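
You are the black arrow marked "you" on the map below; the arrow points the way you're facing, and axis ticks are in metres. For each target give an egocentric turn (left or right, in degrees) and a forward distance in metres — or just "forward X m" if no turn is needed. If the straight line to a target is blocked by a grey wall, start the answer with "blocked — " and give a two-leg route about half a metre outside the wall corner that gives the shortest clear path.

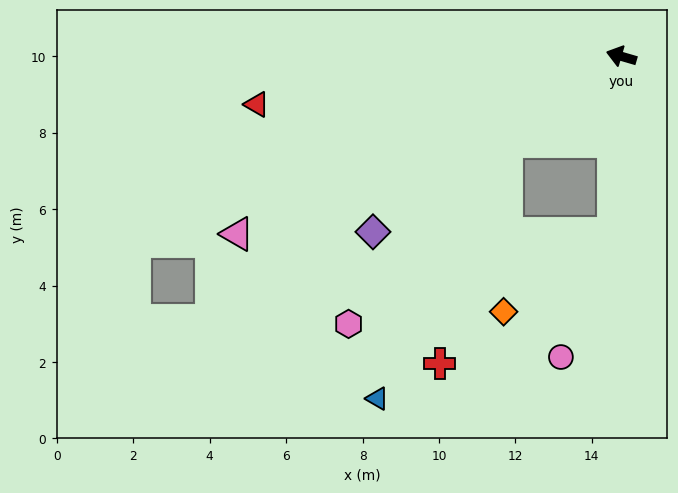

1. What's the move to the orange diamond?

blocked — turn left 104°, forward 4.6 m, then turn right 52°, forward 3.5 m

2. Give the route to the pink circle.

blocked — turn left 104°, forward 4.6 m, then turn right 21°, forward 3.5 m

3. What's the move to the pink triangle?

turn left 41°, forward 11.1 m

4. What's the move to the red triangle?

turn left 24°, forward 9.6 m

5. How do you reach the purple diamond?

turn left 51°, forward 8.0 m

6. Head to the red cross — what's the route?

blocked — turn left 53°, forward 3.7 m, then turn left 36°, forward 6.1 m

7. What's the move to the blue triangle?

blocked — turn left 53°, forward 3.7 m, then turn left 26°, forward 7.5 m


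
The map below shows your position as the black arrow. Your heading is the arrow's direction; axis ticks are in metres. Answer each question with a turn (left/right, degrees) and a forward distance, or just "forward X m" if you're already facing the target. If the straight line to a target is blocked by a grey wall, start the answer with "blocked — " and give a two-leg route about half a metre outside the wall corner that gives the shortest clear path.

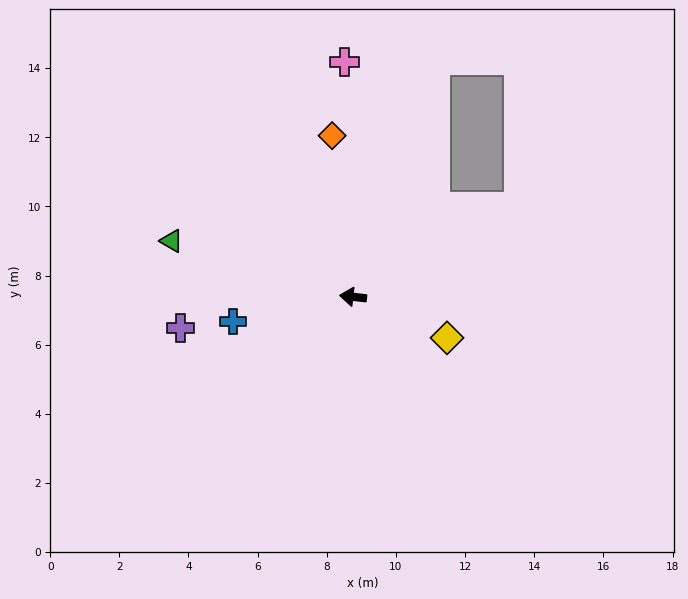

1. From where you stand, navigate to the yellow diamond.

turn left 163°, forward 3.0 m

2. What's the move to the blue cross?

turn left 18°, forward 3.5 m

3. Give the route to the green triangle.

turn right 11°, forward 5.5 m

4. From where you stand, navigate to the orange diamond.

turn right 76°, forward 4.7 m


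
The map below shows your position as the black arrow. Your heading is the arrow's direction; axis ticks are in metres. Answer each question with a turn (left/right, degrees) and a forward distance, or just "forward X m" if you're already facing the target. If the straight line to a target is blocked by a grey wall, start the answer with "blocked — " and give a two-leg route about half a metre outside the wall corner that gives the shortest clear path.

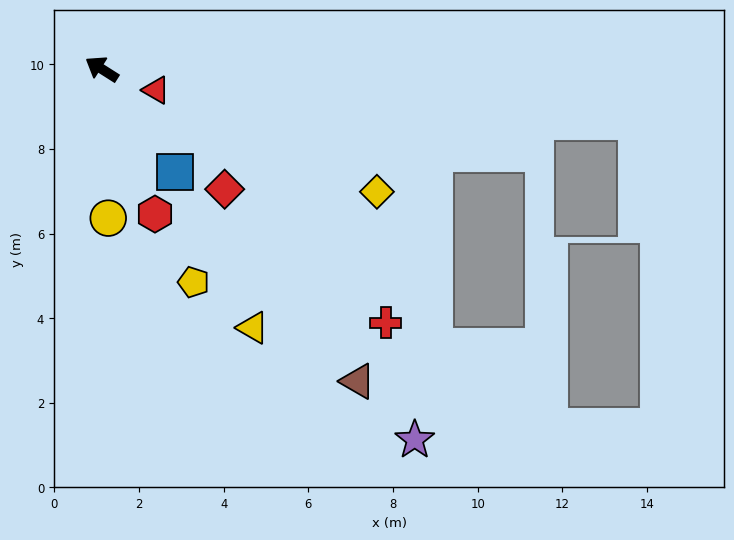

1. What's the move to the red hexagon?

turn left 143°, forward 3.6 m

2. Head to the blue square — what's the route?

turn left 158°, forward 3.0 m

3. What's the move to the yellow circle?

turn left 125°, forward 3.5 m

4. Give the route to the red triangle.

turn right 169°, forward 1.4 m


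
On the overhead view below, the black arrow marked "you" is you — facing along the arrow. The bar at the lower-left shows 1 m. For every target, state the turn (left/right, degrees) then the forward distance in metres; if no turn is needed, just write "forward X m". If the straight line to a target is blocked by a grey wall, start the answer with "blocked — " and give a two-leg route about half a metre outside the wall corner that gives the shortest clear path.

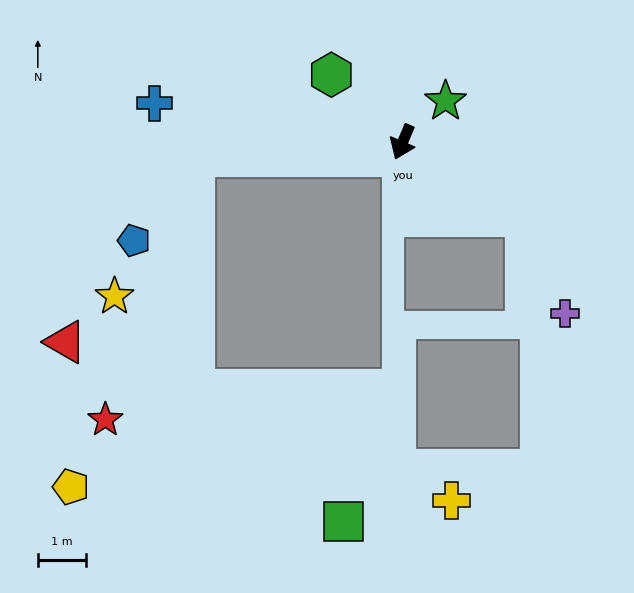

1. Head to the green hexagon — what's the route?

turn right 110°, forward 2.0 m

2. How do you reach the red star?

blocked — turn right 63°, forward 4.4 m, then turn left 67°, forward 5.8 m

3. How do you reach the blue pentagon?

blocked — turn right 63°, forward 4.4 m, then turn left 51°, forward 2.2 m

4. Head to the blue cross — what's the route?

turn right 76°, forward 5.2 m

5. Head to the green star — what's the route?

turn left 157°, forward 1.2 m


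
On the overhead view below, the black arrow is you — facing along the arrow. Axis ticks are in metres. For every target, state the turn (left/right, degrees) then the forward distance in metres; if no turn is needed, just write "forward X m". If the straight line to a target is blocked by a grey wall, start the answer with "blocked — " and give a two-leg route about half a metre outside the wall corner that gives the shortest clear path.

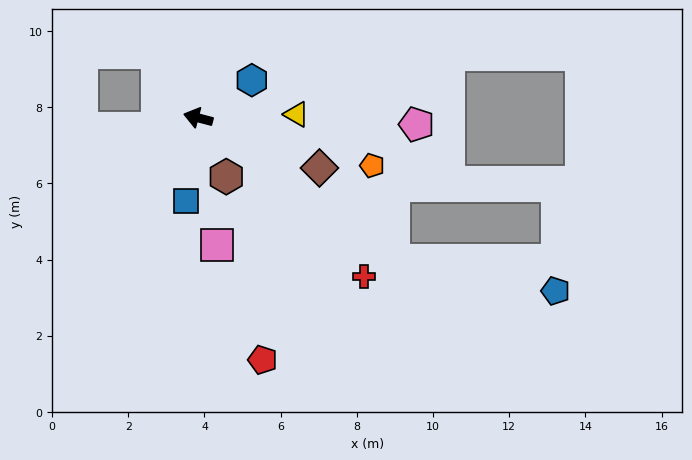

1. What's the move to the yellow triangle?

turn right 163°, forward 2.6 m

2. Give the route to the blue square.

turn left 96°, forward 2.2 m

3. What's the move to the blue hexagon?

turn right 130°, forward 1.7 m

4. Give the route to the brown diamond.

turn left 172°, forward 3.4 m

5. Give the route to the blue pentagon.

blocked — turn left 159°, forward 6.4 m, then turn left 25°, forward 4.3 m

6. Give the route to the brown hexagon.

turn left 130°, forward 1.7 m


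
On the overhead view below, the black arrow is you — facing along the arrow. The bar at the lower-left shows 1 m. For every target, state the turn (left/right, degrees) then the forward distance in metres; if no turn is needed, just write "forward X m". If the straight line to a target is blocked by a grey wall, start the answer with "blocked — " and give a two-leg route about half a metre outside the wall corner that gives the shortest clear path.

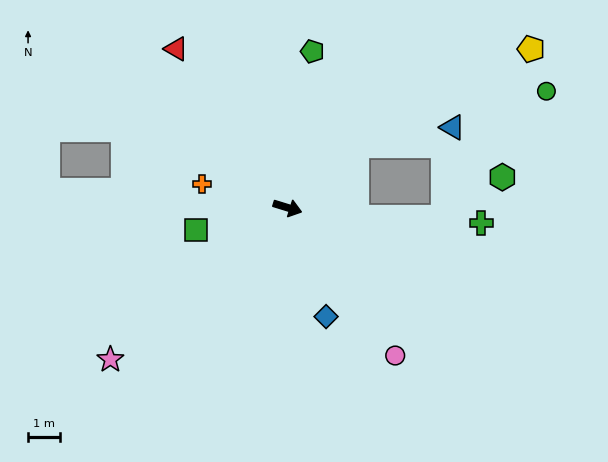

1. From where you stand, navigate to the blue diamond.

turn right 53°, forward 3.7 m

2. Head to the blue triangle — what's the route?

blocked — turn left 60°, forward 3.0 m, then turn right 32°, forward 3.1 m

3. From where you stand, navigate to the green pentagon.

turn left 98°, forward 5.0 m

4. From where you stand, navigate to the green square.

turn right 149°, forward 3.0 m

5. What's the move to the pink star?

turn right 122°, forward 7.4 m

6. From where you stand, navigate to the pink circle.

turn right 37°, forward 5.8 m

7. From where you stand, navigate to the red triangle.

turn left 142°, forward 6.2 m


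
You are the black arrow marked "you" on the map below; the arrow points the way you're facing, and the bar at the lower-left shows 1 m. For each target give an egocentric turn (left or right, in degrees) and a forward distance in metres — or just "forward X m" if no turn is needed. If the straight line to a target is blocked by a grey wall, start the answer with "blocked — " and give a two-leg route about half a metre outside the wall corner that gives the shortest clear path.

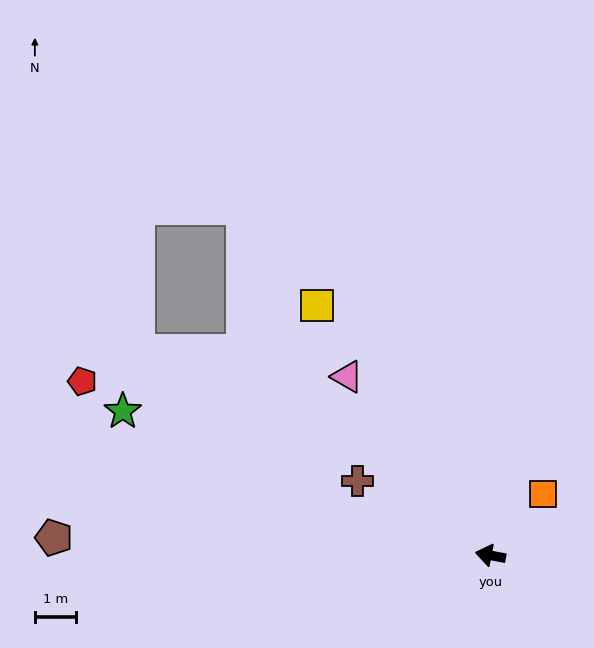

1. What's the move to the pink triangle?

turn right 41°, forward 5.6 m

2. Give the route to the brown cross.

turn right 18°, forward 3.7 m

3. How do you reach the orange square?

turn right 120°, forward 2.0 m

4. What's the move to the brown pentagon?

turn left 8°, forward 10.7 m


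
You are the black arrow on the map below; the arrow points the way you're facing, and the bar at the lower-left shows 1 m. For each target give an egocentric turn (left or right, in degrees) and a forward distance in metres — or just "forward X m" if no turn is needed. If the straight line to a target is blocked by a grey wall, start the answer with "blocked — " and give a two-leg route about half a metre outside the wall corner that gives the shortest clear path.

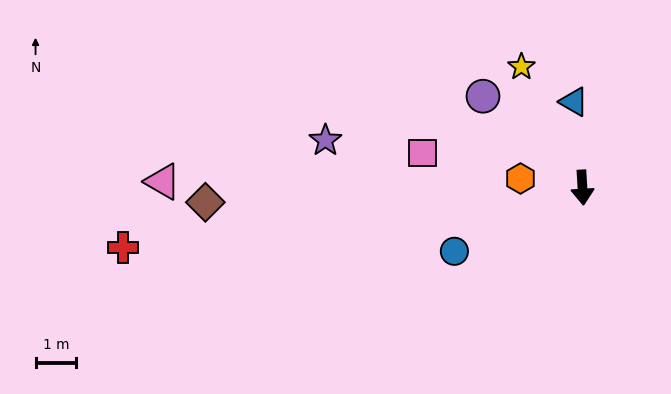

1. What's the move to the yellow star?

turn right 157°, forward 3.3 m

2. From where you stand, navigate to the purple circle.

turn right 136°, forward 3.3 m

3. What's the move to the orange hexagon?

turn right 102°, forward 1.5 m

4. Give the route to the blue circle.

turn right 67°, forward 3.5 m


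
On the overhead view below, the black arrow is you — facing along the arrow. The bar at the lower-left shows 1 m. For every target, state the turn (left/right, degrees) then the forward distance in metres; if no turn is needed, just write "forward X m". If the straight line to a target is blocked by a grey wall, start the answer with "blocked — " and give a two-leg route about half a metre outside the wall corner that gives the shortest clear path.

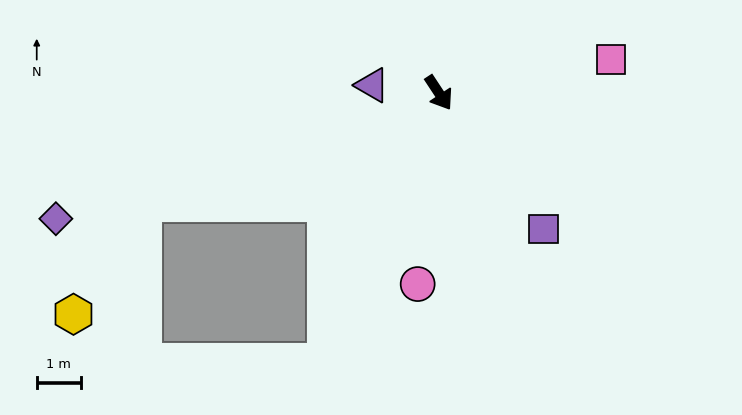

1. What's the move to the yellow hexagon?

blocked — turn right 103°, forward 7.2 m, then turn left 37°, forward 3.0 m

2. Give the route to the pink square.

turn left 68°, forward 4.0 m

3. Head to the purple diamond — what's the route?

turn right 105°, forward 9.2 m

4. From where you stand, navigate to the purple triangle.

turn right 130°, forward 1.5 m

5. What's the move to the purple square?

turn left 4°, forward 3.9 m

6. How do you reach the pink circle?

turn right 40°, forward 4.4 m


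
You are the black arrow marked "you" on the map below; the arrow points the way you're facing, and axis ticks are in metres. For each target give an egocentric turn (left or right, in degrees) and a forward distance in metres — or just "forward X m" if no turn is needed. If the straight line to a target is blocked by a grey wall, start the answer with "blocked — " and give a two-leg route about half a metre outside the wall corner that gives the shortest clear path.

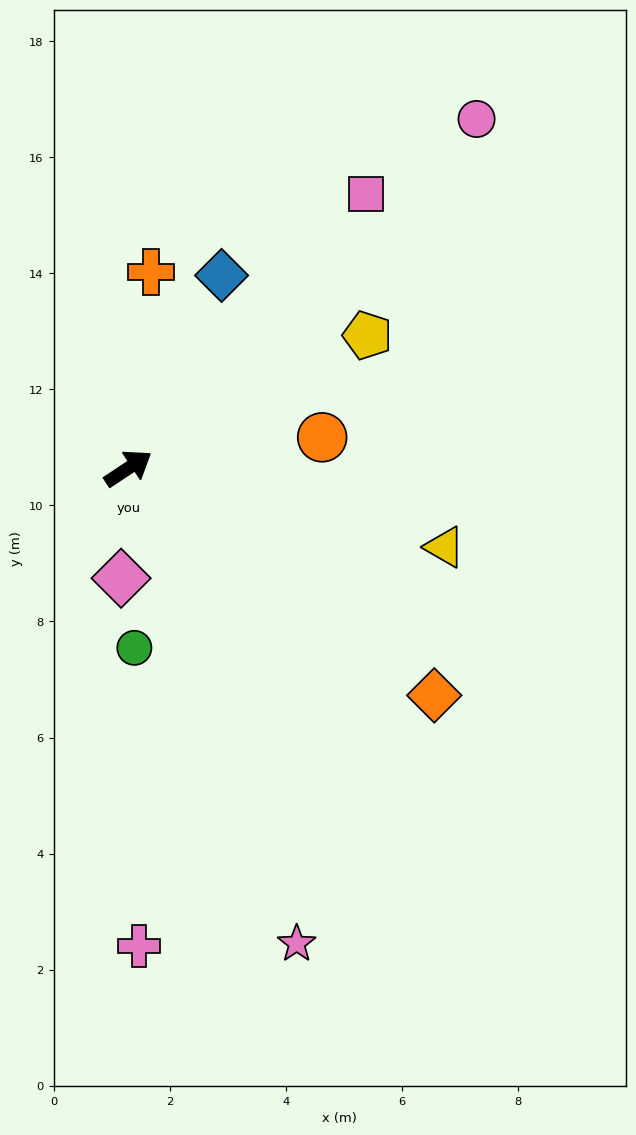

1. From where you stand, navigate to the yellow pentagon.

turn right 4°, forward 4.7 m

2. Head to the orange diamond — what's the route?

turn right 70°, forward 6.6 m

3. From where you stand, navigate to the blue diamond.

turn left 31°, forward 3.7 m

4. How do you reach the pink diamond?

turn right 127°, forward 1.9 m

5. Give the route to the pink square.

turn left 16°, forward 6.2 m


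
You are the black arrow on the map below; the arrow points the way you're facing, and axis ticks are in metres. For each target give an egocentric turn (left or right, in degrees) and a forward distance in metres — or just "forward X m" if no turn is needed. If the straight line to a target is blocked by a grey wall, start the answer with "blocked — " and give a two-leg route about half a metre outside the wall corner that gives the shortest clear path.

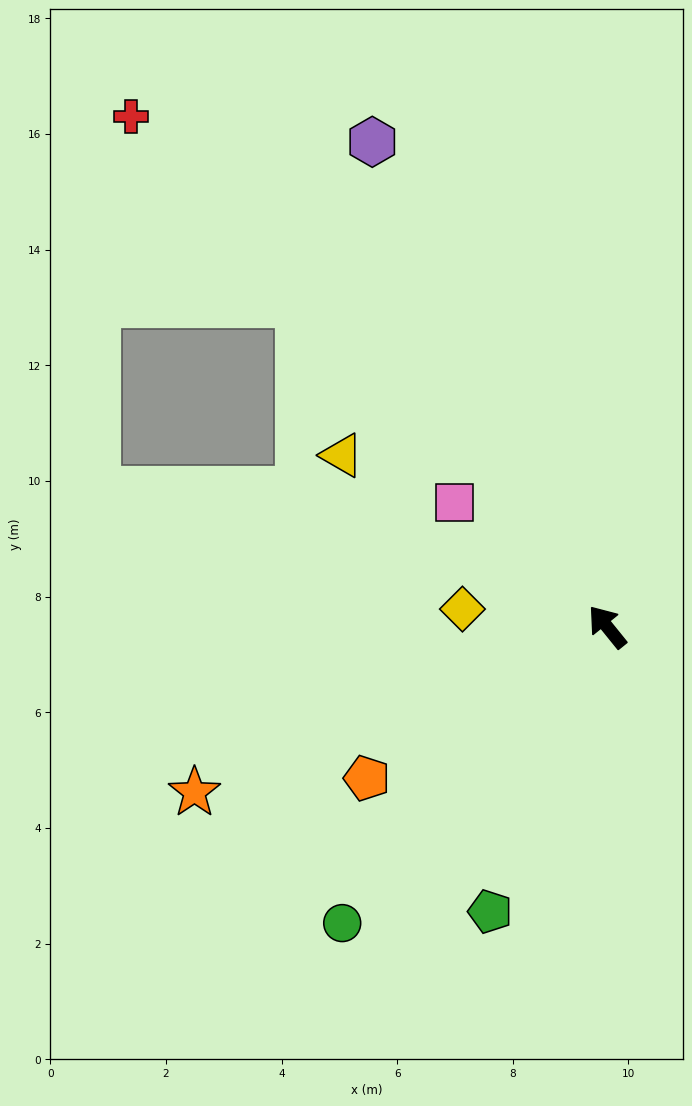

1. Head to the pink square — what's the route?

turn left 12°, forward 3.4 m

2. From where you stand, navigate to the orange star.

turn left 73°, forward 7.7 m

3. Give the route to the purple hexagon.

turn right 13°, forward 9.3 m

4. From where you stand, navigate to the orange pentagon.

turn left 83°, forward 4.9 m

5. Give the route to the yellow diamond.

turn left 44°, forward 2.5 m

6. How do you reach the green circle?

turn left 99°, forward 6.9 m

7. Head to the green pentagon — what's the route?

turn left 119°, forward 5.3 m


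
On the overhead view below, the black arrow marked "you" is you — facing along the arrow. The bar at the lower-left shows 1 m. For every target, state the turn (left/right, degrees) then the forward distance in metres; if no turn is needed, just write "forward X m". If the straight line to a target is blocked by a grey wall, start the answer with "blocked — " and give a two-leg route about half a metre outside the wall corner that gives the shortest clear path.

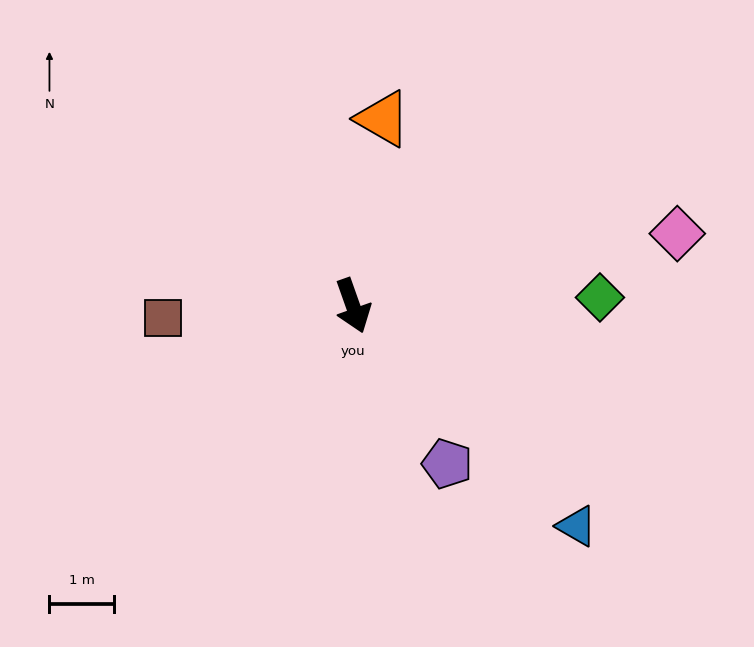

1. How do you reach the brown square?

turn right 106°, forward 2.9 m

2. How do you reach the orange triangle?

turn left 151°, forward 2.9 m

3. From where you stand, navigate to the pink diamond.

turn left 83°, forward 5.1 m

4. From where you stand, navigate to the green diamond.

turn left 72°, forward 3.8 m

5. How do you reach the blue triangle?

turn left 26°, forward 4.9 m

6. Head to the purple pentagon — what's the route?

turn left 11°, forward 2.8 m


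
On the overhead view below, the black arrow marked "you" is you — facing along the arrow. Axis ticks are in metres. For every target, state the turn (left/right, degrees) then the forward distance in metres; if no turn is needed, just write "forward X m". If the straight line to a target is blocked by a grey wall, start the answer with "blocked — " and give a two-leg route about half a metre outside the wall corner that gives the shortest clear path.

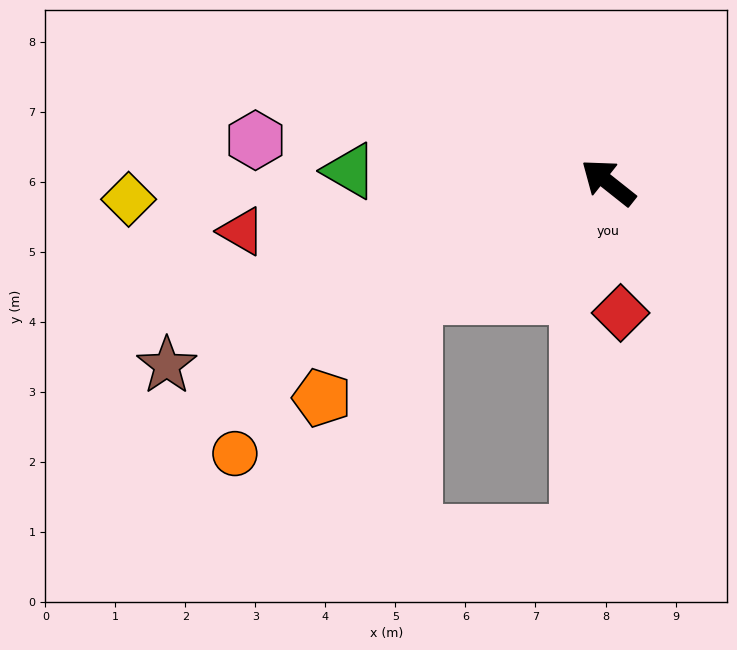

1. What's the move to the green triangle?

turn left 36°, forward 3.7 m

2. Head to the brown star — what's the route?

turn left 61°, forward 6.8 m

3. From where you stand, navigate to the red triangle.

turn left 46°, forward 5.3 m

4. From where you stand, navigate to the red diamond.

turn left 134°, forward 1.9 m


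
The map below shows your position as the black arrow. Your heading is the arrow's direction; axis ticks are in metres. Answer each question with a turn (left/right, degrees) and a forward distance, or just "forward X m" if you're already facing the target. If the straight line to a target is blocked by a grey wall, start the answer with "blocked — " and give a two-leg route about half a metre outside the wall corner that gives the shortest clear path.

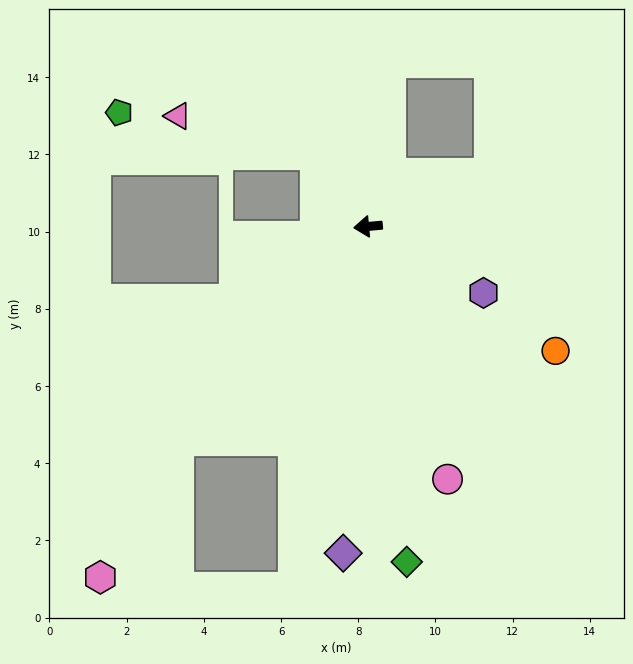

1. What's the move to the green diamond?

turn left 91°, forward 8.7 m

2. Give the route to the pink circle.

turn left 102°, forward 6.9 m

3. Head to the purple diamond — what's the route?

turn left 80°, forward 8.5 m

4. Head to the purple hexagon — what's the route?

turn left 145°, forward 3.5 m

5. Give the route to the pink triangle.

blocked — turn right 60°, forward 2.3 m, then turn left 40°, forward 3.7 m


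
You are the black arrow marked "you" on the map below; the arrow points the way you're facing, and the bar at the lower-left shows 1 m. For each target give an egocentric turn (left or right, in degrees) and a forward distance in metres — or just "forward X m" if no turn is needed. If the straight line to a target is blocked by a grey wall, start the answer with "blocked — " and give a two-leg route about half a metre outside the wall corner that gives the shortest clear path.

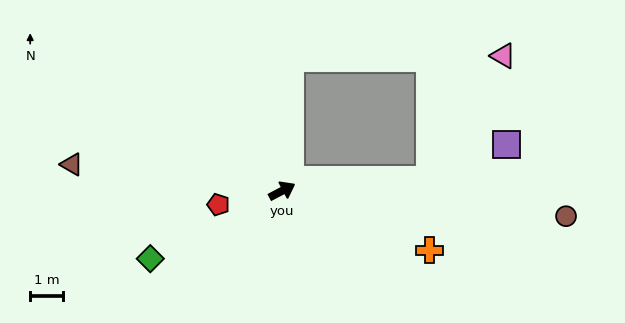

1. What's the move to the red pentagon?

turn left 164°, forward 2.0 m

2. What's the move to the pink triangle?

blocked — turn right 24°, forward 4.5 m, then turn left 56°, forward 4.4 m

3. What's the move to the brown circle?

turn right 33°, forward 8.7 m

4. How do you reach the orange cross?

turn right 50°, forward 4.9 m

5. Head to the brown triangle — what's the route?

turn left 145°, forward 6.5 m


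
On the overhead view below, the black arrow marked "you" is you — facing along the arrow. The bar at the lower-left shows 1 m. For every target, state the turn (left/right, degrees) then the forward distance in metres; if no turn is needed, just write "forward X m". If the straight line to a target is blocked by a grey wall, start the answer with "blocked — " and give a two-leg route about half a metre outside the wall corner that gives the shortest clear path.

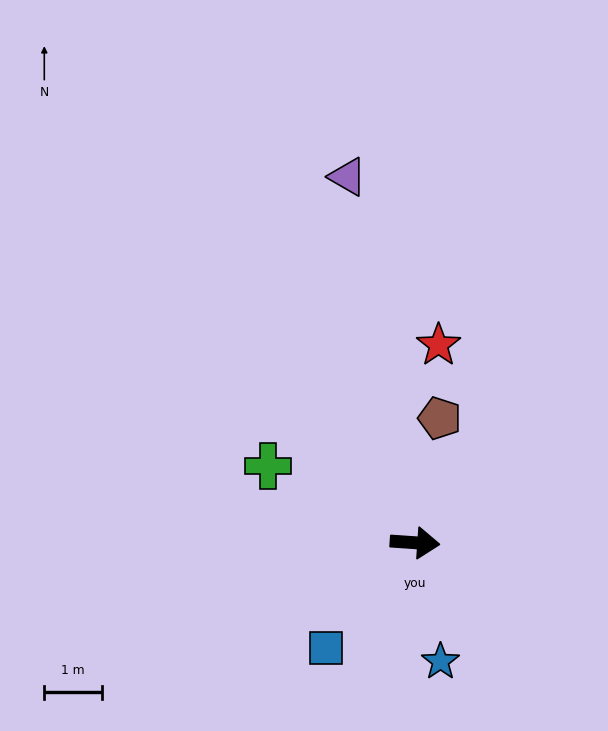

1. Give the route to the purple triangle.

turn left 104°, forward 6.5 m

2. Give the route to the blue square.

turn right 126°, forward 2.4 m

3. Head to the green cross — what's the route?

turn left 156°, forward 2.9 m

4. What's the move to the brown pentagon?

turn left 83°, forward 2.2 m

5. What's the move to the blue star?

turn right 74°, forward 2.1 m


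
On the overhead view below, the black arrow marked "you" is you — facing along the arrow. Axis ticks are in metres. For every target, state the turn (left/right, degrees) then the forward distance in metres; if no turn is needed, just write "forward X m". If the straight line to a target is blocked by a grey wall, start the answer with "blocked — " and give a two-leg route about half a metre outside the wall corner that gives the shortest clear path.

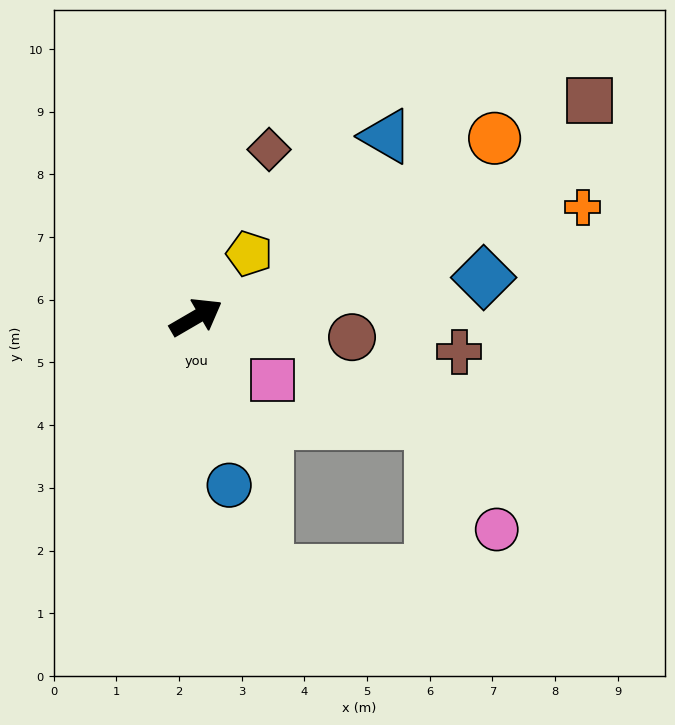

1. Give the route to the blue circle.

turn right 109°, forward 2.7 m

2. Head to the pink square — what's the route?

turn right 70°, forward 1.6 m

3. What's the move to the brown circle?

turn right 38°, forward 2.5 m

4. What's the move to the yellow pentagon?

turn left 20°, forward 1.3 m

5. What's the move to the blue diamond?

turn right 22°, forward 4.6 m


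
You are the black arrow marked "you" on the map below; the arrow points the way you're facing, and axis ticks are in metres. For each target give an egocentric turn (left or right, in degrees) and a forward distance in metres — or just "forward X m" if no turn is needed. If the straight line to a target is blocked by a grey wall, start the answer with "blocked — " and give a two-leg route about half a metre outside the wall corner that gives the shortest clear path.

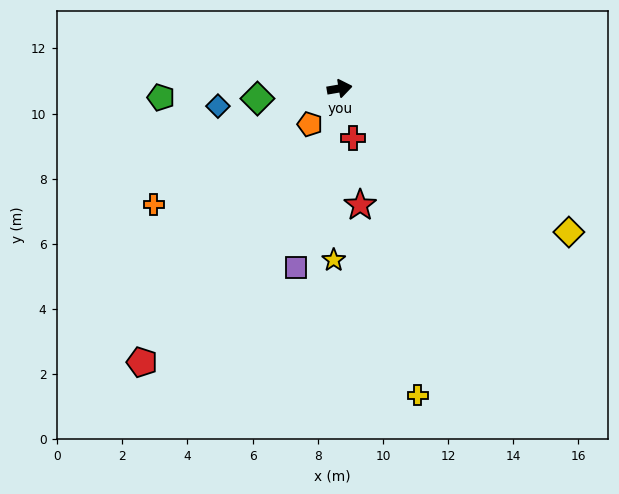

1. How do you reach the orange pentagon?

turn right 139°, forward 1.4 m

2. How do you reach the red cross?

turn right 84°, forward 1.6 m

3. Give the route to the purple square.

turn right 113°, forward 5.6 m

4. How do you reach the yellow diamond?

turn right 42°, forward 8.3 m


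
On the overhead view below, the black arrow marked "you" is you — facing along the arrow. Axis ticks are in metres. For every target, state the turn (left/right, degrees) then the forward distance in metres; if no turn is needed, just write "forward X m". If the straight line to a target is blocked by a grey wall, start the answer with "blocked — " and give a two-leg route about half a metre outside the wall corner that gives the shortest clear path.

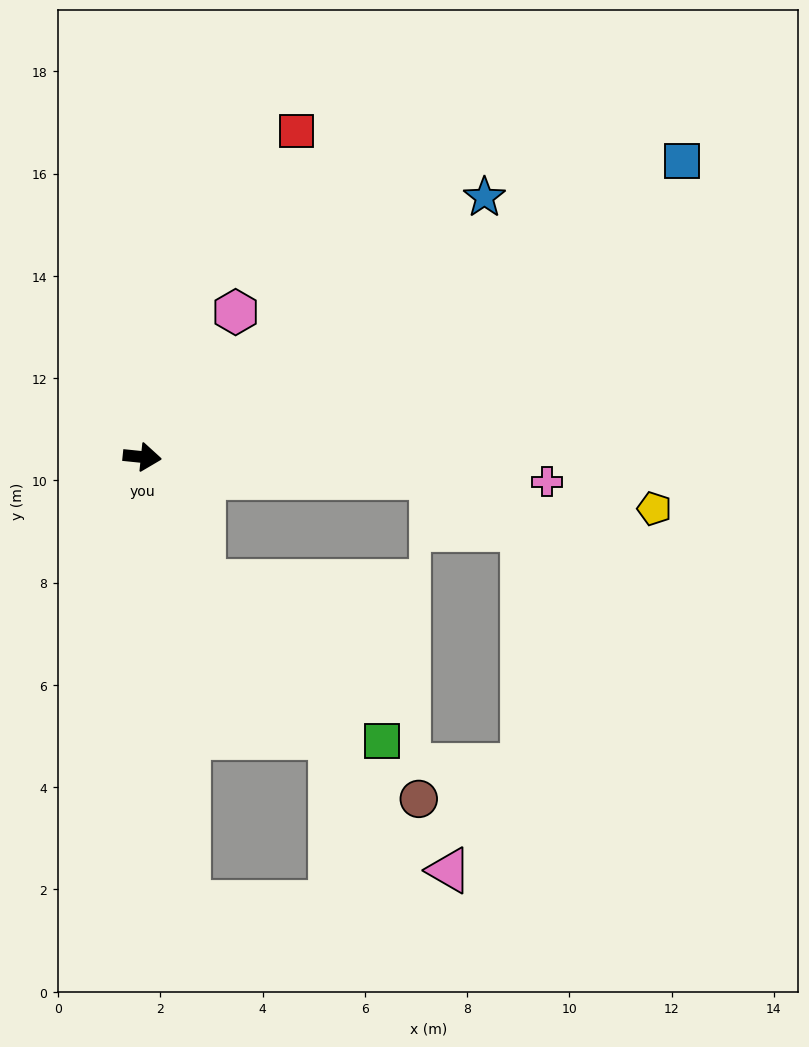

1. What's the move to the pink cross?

turn left 2°, forward 7.9 m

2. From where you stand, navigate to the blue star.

turn left 43°, forward 8.4 m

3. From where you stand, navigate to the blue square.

turn left 35°, forward 12.0 m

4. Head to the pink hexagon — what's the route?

turn left 63°, forward 3.4 m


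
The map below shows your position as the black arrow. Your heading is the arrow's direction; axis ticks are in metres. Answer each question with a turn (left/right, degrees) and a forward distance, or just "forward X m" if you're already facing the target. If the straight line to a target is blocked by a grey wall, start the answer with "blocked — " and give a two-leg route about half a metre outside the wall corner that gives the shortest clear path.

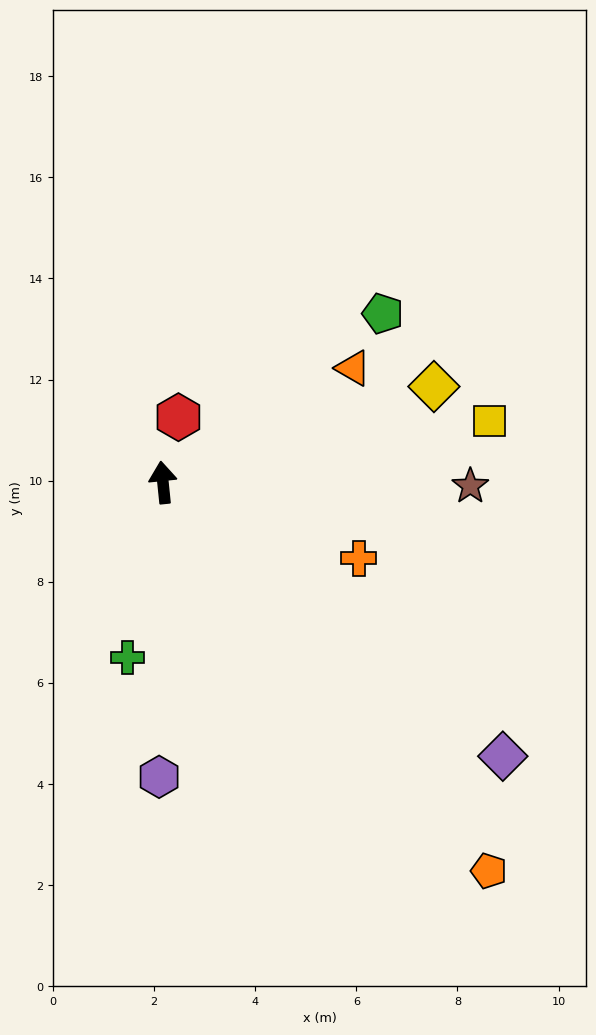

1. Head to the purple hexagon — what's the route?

turn left 173°, forward 5.8 m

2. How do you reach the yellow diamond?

turn right 76°, forward 5.7 m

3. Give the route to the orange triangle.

turn right 65°, forward 4.4 m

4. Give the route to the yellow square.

turn right 85°, forward 6.6 m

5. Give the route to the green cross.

turn left 163°, forward 3.5 m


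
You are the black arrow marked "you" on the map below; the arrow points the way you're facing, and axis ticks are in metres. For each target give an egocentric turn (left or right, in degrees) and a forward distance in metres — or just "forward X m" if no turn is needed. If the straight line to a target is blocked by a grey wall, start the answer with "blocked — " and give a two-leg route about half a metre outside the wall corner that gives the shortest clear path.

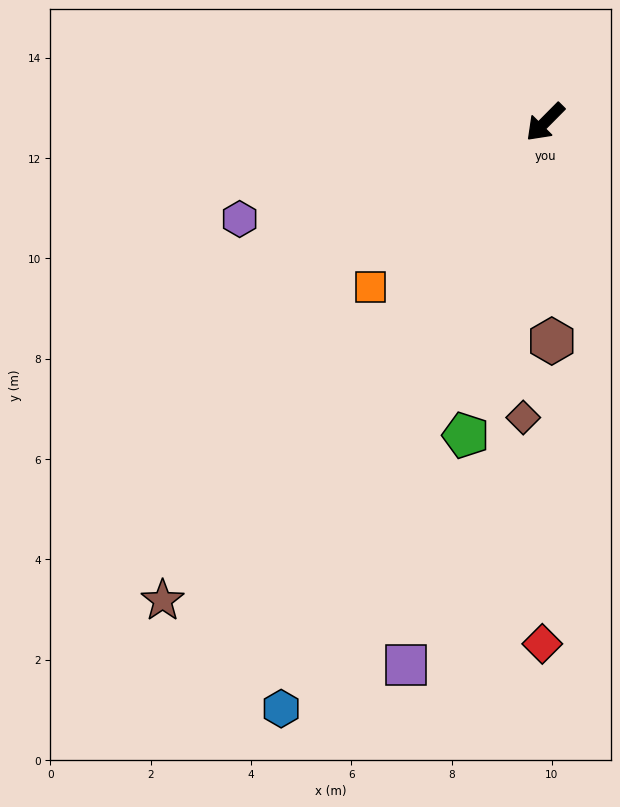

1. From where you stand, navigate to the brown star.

turn left 6°, forward 12.2 m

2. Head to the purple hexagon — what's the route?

turn right 28°, forward 6.4 m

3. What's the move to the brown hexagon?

turn left 46°, forward 4.4 m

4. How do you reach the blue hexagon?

turn left 21°, forward 12.8 m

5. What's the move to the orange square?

forward 4.8 m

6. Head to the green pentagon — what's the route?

turn left 31°, forward 6.4 m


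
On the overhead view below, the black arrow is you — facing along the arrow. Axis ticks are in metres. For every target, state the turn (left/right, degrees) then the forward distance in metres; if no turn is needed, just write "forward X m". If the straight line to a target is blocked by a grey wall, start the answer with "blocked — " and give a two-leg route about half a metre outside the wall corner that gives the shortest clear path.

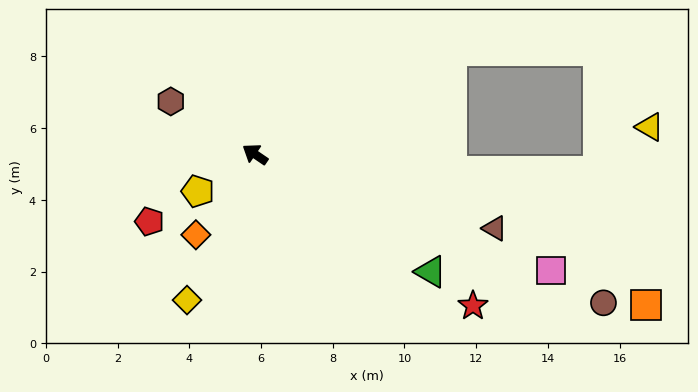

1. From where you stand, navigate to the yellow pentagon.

turn left 67°, forward 1.9 m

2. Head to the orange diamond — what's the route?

turn left 88°, forward 2.8 m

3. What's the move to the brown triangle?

turn right 163°, forward 7.0 m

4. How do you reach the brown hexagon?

turn left 2°, forward 2.8 m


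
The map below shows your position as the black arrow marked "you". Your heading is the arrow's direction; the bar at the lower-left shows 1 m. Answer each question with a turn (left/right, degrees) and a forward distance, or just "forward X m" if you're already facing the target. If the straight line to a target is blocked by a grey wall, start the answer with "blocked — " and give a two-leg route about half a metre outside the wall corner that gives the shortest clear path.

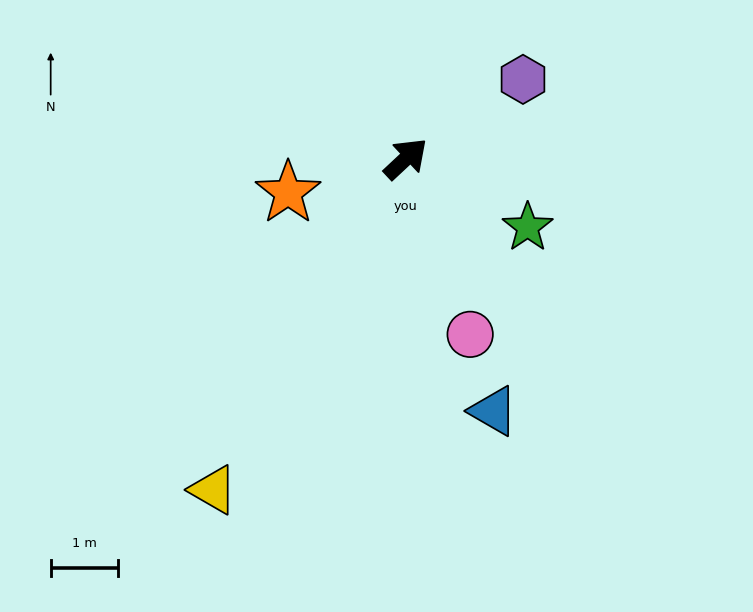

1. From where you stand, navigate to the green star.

turn right 72°, forward 2.1 m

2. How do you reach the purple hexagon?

turn right 9°, forward 2.1 m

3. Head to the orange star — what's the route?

turn left 153°, forward 1.8 m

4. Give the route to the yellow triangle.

turn right 163°, forward 5.7 m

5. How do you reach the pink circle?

turn right 113°, forward 2.8 m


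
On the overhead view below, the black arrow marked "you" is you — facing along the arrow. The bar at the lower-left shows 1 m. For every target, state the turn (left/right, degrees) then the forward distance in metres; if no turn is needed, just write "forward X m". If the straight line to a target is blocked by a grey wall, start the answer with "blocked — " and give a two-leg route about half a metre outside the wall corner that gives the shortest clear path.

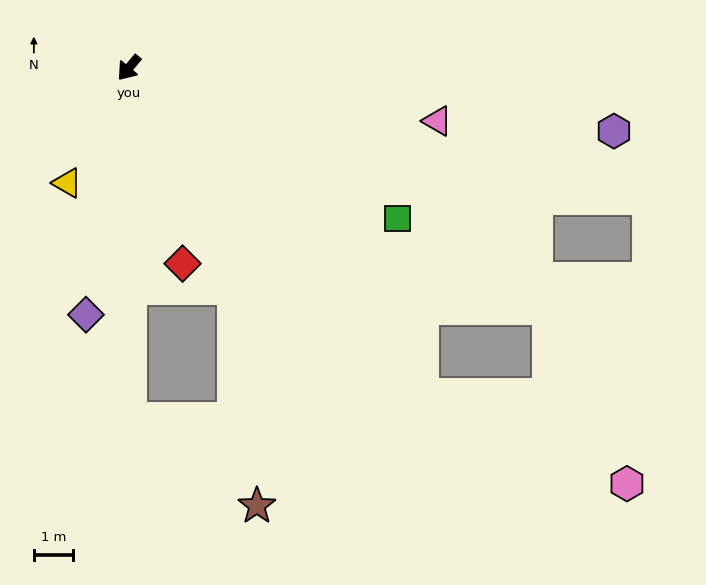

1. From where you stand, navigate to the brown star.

blocked — turn left 65°, forward 6.3 m, then turn right 19°, forward 5.6 m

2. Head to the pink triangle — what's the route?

turn left 120°, forward 8.0 m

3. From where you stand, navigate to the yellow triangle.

turn left 12°, forward 3.4 m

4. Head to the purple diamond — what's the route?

turn left 30°, forward 6.4 m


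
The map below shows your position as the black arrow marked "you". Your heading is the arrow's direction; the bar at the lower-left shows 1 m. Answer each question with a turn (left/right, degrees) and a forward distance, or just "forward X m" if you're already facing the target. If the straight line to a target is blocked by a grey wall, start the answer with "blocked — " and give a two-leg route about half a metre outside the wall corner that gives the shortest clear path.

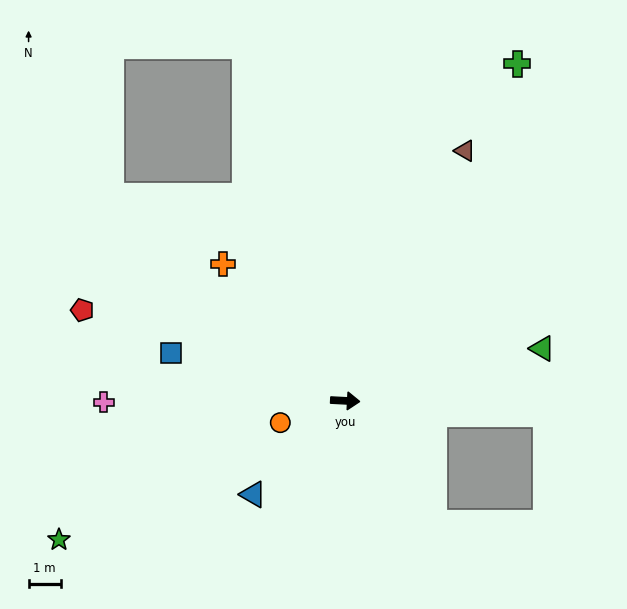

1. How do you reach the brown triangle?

turn left 67°, forward 8.6 m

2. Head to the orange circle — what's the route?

turn right 158°, forward 2.1 m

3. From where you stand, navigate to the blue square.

turn left 167°, forward 5.6 m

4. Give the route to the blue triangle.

turn right 132°, forward 4.1 m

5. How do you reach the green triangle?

turn left 18°, forward 6.4 m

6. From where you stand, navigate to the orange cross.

turn left 135°, forward 5.7 m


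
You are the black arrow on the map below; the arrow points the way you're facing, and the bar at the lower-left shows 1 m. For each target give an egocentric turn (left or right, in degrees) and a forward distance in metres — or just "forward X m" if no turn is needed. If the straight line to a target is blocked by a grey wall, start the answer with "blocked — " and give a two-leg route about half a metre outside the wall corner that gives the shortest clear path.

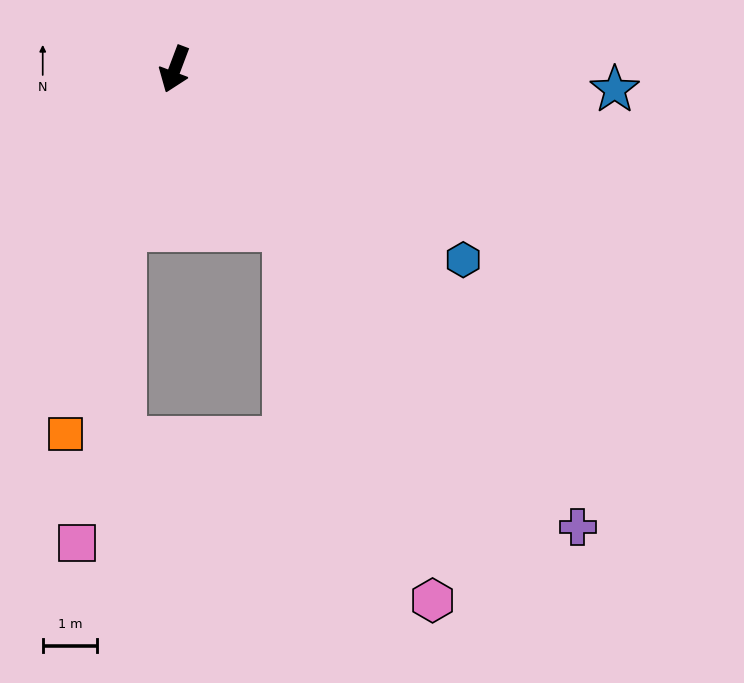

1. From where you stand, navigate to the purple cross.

turn left 62°, forward 11.3 m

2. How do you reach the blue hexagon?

turn left 77°, forward 6.4 m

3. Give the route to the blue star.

turn left 108°, forward 8.1 m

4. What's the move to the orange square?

turn left 4°, forward 7.0 m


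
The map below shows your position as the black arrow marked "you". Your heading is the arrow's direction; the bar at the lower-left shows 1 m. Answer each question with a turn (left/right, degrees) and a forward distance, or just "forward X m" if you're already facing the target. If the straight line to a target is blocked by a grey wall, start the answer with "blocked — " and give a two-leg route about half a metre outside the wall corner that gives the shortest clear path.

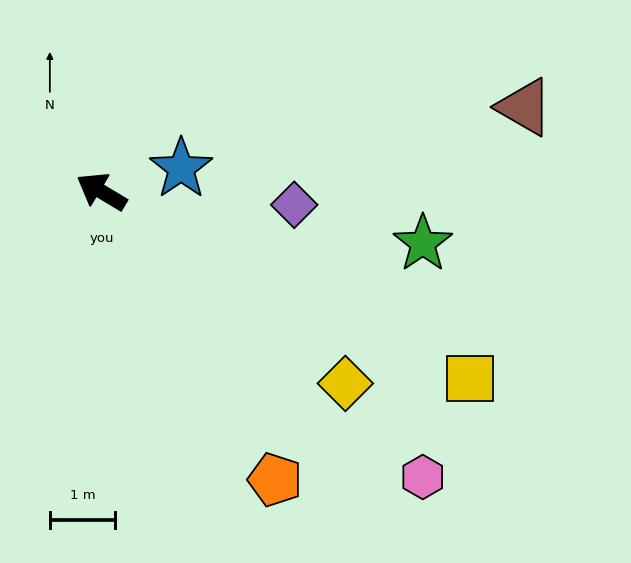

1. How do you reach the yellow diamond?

turn left 173°, forward 4.7 m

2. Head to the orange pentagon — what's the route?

turn left 152°, forward 5.1 m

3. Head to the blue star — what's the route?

turn right 133°, forward 1.3 m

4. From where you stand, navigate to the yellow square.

turn right 176°, forward 6.3 m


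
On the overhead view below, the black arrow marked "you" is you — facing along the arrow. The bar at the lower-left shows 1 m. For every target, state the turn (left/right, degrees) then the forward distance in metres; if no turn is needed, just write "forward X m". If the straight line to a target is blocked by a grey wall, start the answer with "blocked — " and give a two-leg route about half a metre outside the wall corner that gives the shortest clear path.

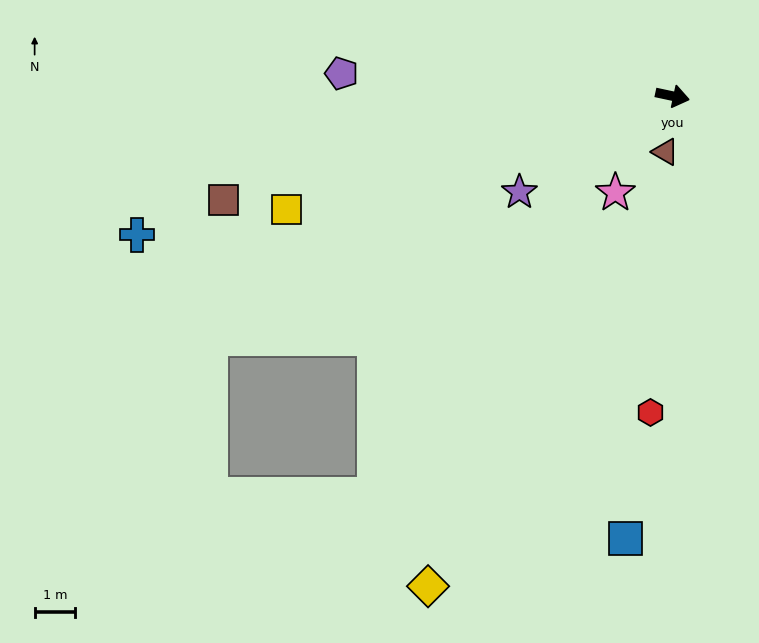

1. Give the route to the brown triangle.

turn right 85°, forward 1.4 m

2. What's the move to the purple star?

turn right 136°, forward 4.4 m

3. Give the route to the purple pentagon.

turn right 172°, forward 8.2 m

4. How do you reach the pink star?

turn right 109°, forward 2.8 m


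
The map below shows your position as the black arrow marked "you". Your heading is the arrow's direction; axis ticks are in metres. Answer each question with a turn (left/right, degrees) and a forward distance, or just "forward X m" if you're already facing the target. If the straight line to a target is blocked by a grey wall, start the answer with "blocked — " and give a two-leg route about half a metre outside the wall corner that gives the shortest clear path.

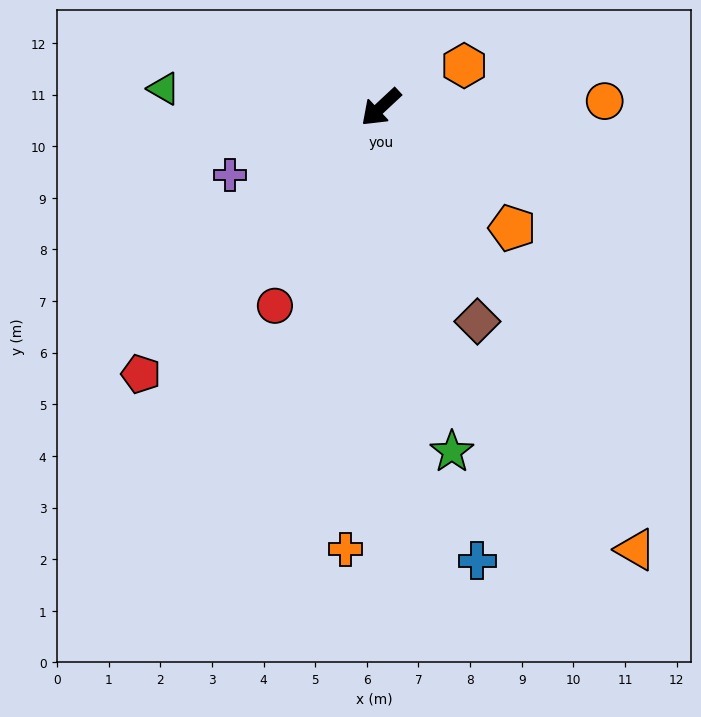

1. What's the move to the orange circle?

turn left 139°, forward 4.3 m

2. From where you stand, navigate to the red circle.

turn left 19°, forward 4.4 m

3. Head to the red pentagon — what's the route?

turn left 5°, forward 7.0 m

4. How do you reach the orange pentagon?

turn left 94°, forward 3.5 m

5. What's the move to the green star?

turn left 59°, forward 6.8 m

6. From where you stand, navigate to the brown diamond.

turn left 71°, forward 4.6 m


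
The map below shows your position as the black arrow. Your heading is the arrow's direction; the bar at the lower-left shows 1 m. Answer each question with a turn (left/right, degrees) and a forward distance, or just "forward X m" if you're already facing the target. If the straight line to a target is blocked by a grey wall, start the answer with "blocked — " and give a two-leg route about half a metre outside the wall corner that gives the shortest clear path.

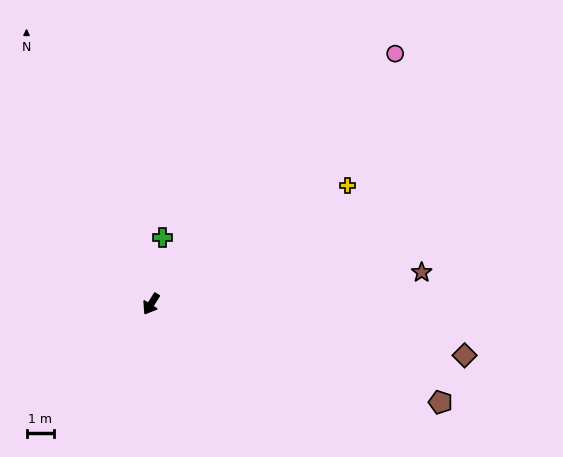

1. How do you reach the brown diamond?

turn left 113°, forward 11.5 m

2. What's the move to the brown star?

turn left 129°, forward 9.9 m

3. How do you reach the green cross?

turn right 158°, forward 2.4 m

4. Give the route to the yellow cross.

turn left 153°, forward 8.3 m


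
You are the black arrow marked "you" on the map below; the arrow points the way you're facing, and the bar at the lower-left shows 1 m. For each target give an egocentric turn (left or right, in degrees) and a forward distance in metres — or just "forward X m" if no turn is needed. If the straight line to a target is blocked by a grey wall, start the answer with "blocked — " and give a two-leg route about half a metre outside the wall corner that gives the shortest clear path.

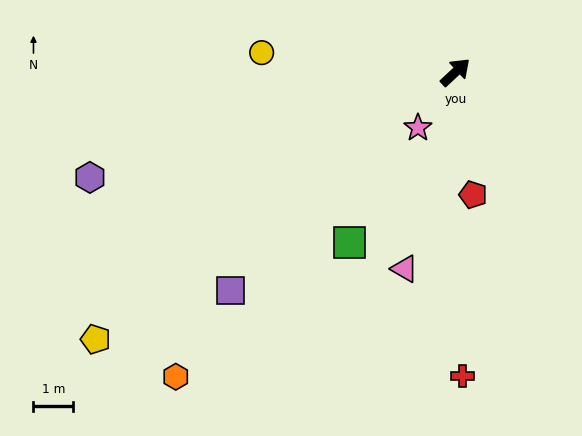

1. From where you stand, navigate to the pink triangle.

turn right 147°, forward 5.1 m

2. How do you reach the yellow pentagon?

turn left 174°, forward 11.3 m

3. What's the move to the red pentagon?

turn right 125°, forward 3.1 m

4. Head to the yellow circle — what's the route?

turn left 131°, forward 4.9 m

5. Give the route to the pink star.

turn right 167°, forward 1.7 m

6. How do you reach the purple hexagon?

turn left 153°, forward 9.6 m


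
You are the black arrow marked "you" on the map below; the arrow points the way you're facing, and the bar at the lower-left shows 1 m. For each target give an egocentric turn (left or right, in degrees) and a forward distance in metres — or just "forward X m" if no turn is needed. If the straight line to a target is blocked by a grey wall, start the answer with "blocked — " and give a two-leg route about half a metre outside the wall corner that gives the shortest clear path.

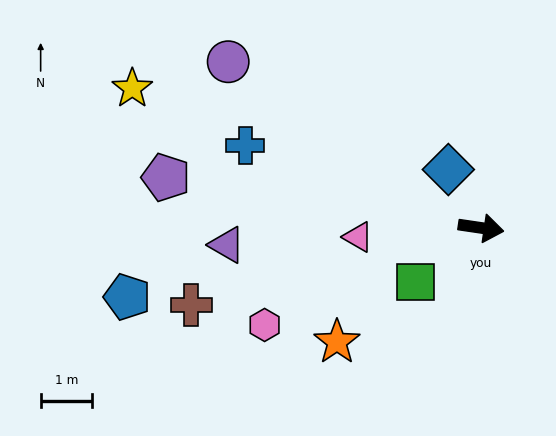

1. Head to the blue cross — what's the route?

turn left 169°, forward 4.8 m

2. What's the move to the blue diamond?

turn left 128°, forward 1.3 m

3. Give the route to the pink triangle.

turn right 167°, forward 2.4 m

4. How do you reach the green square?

turn right 132°, forward 1.6 m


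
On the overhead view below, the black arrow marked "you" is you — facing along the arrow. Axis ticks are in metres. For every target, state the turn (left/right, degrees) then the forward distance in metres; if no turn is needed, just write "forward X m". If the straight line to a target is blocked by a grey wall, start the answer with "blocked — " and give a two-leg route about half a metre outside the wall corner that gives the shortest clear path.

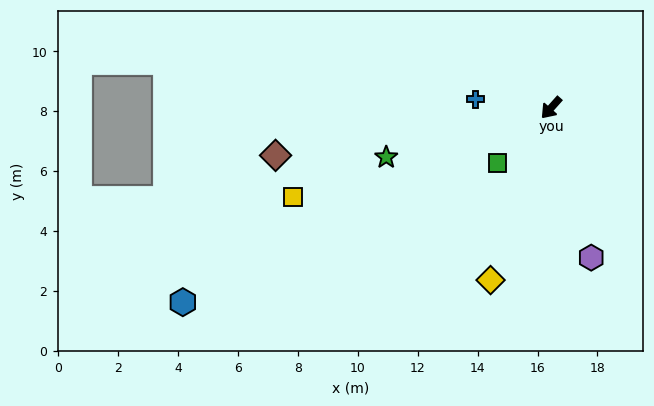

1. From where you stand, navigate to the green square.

turn right 2°, forward 2.6 m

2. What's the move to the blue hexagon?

turn right 20°, forward 13.9 m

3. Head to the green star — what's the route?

turn right 32°, forward 5.7 m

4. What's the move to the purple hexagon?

turn left 57°, forward 5.2 m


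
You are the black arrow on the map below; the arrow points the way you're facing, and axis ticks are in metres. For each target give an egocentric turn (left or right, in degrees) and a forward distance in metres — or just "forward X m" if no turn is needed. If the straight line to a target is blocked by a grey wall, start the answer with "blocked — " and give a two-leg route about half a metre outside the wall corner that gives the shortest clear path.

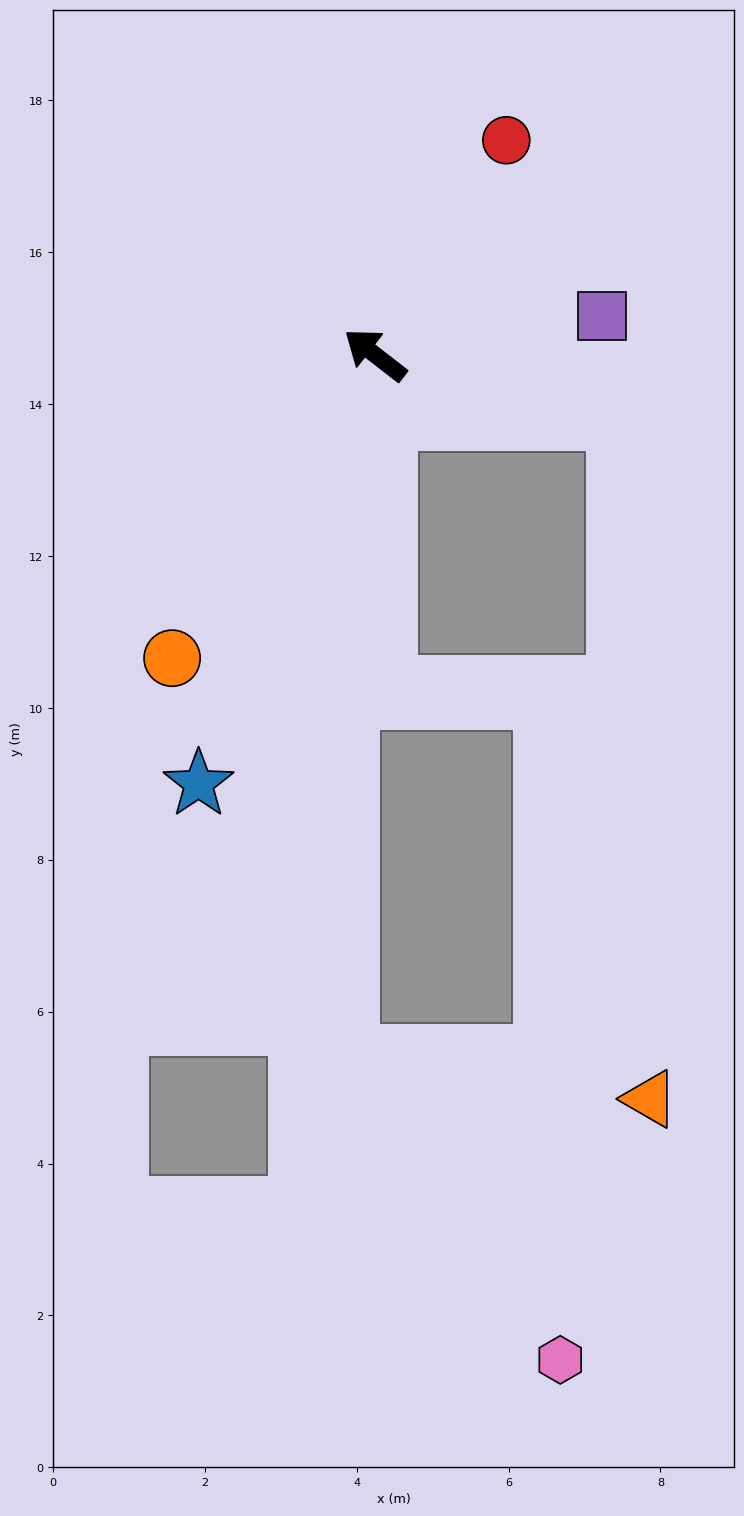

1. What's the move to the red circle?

turn right 84°, forward 3.3 m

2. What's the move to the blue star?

turn left 105°, forward 6.1 m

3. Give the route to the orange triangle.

blocked — turn right 157°, forward 3.3 m, then turn right 73°, forward 9.0 m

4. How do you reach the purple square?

turn right 132°, forward 3.0 m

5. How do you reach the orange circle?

turn left 94°, forward 4.8 m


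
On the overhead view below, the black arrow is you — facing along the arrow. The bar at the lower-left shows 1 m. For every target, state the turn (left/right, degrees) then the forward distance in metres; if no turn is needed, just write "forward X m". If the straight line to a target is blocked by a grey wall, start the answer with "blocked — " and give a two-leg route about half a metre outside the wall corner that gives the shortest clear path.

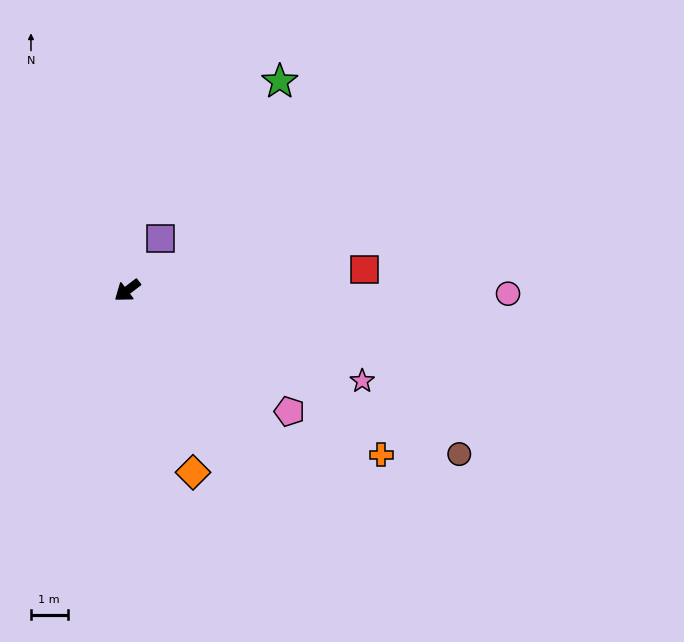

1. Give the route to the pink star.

turn left 122°, forward 6.9 m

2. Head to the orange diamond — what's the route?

turn left 73°, forward 5.3 m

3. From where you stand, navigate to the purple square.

turn right 160°, forward 1.7 m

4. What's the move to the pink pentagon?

turn left 106°, forward 5.5 m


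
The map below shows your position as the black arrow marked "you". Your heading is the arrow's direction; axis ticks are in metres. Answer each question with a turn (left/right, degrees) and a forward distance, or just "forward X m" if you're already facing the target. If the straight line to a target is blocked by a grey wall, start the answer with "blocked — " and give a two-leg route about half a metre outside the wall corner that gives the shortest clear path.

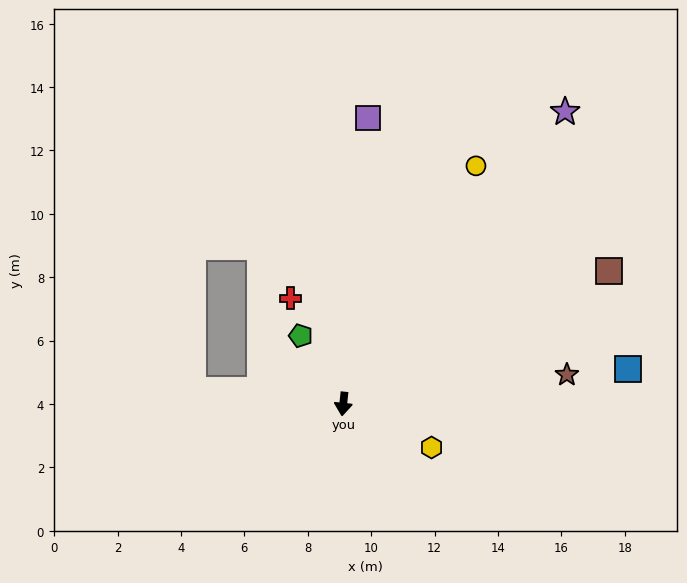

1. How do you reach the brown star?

turn left 103°, forward 7.1 m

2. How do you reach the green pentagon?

turn right 142°, forward 2.5 m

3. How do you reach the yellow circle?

turn left 157°, forward 8.6 m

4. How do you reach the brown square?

turn left 123°, forward 9.4 m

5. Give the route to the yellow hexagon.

turn left 70°, forward 3.1 m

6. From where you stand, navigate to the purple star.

turn left 149°, forward 11.6 m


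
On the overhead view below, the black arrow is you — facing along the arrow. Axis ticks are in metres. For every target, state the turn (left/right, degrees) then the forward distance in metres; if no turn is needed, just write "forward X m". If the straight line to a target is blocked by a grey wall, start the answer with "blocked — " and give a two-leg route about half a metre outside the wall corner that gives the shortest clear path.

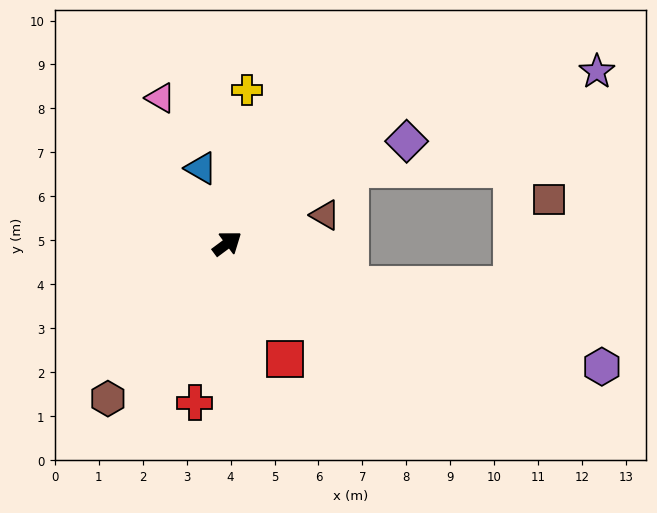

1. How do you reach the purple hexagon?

turn right 55°, forward 9.0 m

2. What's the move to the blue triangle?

turn left 73°, forward 1.8 m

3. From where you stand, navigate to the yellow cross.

turn left 46°, forward 3.5 m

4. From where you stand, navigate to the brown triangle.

turn right 20°, forward 2.3 m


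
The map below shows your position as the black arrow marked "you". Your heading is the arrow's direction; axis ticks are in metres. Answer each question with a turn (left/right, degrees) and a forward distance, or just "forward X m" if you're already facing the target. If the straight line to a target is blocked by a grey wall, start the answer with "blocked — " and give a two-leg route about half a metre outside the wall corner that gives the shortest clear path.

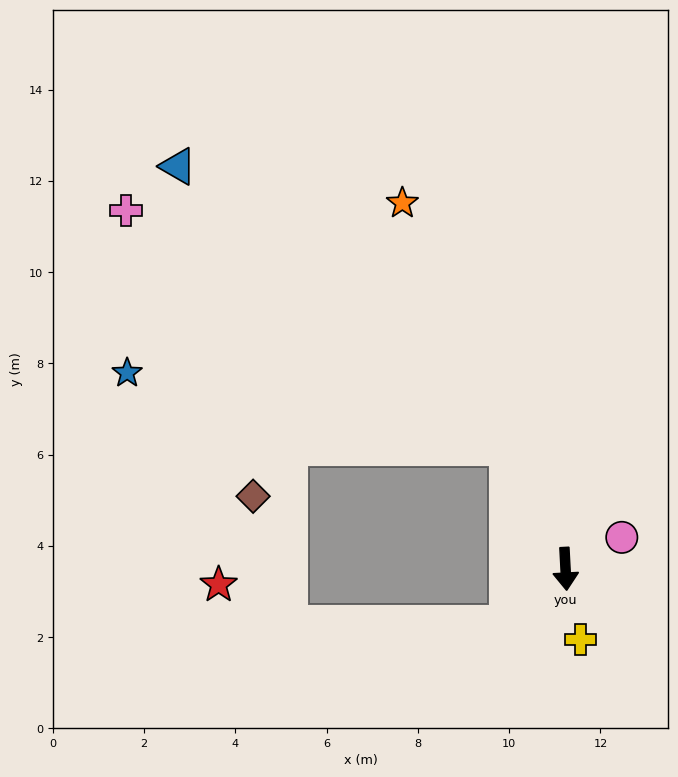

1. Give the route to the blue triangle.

blocked — turn right 158°, forward 3.0 m, then turn left 25°, forward 9.5 m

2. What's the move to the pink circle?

turn left 116°, forward 1.4 m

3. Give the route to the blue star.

blocked — turn right 158°, forward 3.0 m, then turn left 54°, forward 8.5 m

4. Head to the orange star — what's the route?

turn right 159°, forward 8.8 m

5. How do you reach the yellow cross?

turn left 9°, forward 1.6 m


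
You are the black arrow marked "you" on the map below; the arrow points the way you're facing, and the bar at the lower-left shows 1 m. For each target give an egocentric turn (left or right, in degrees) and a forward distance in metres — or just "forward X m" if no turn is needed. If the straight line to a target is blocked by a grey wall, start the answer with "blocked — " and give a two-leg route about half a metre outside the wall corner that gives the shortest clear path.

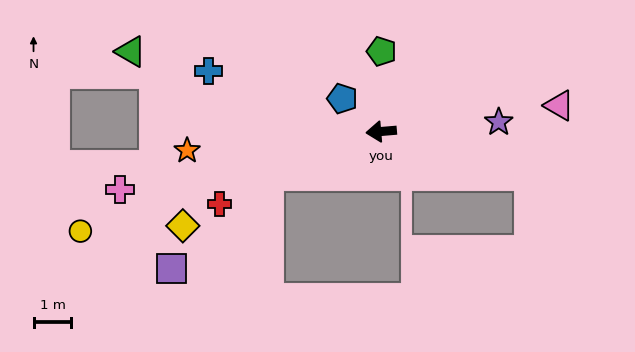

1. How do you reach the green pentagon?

turn right 95°, forward 2.1 m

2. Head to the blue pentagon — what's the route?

turn right 45°, forward 1.3 m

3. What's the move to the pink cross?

turn left 8°, forward 7.1 m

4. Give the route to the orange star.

forward 5.1 m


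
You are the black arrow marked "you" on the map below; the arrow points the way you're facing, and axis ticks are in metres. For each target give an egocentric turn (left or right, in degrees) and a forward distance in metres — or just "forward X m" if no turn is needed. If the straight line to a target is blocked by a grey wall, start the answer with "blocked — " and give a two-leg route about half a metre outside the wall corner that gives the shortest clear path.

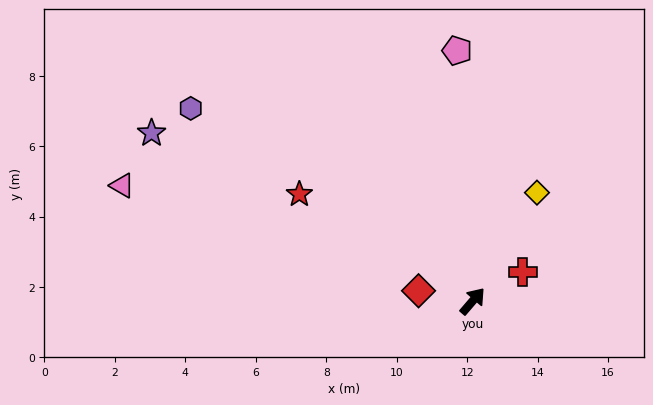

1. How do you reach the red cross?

turn right 19°, forward 1.6 m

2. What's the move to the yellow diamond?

turn left 10°, forward 3.6 m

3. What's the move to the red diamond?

turn left 120°, forward 1.6 m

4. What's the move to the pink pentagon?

turn left 44°, forward 7.1 m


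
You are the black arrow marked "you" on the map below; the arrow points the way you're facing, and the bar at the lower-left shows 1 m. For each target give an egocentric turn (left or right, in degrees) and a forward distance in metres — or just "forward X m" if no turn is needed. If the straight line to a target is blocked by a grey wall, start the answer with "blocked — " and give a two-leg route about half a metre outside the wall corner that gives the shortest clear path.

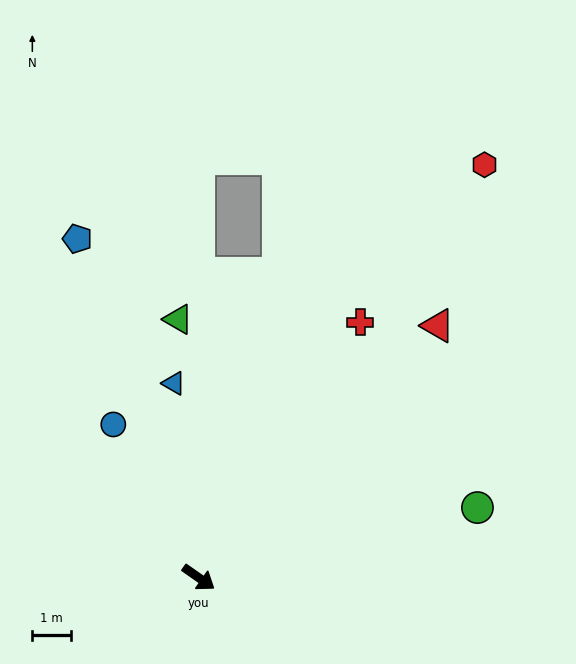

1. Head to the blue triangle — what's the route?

turn left 132°, forward 5.1 m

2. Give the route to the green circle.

turn left 49°, forward 7.5 m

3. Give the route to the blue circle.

turn left 154°, forward 4.6 m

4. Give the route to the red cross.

turn left 93°, forward 7.9 m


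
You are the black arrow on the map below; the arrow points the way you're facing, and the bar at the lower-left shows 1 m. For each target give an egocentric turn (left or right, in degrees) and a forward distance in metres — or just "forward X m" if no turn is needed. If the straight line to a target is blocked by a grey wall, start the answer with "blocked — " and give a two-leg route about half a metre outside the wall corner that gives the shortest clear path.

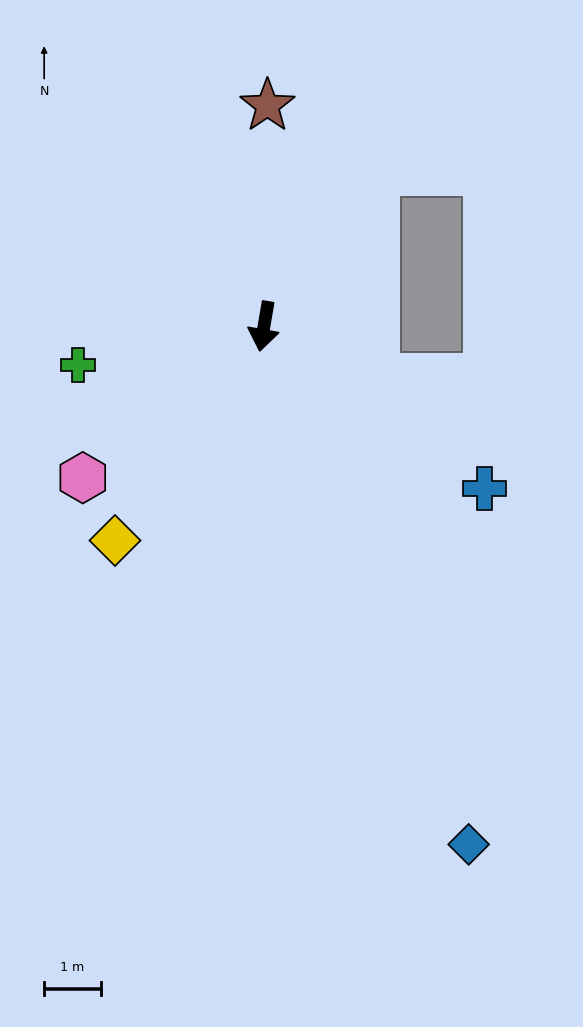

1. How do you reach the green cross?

turn right 69°, forward 3.3 m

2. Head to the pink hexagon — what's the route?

turn right 40°, forward 4.2 m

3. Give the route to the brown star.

turn right 171°, forward 3.9 m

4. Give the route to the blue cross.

turn left 63°, forward 4.8 m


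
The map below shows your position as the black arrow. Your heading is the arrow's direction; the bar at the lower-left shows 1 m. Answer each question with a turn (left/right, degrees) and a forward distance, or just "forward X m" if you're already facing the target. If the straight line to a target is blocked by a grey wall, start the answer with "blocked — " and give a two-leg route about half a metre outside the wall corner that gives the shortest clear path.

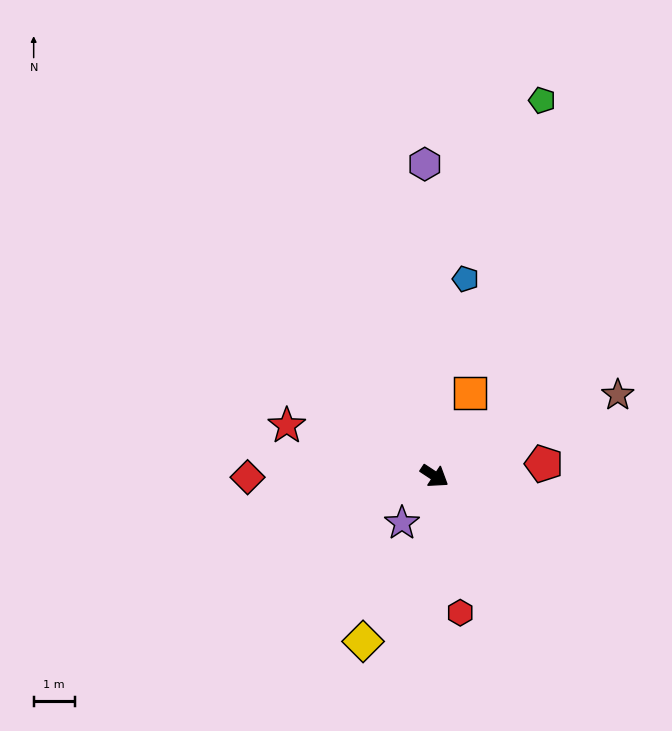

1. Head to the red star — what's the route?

turn right 165°, forward 3.8 m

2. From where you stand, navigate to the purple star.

turn right 91°, forward 1.4 m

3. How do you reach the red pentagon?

turn left 40°, forward 2.7 m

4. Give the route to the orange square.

turn left 100°, forward 2.2 m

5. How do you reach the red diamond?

turn right 146°, forward 4.5 m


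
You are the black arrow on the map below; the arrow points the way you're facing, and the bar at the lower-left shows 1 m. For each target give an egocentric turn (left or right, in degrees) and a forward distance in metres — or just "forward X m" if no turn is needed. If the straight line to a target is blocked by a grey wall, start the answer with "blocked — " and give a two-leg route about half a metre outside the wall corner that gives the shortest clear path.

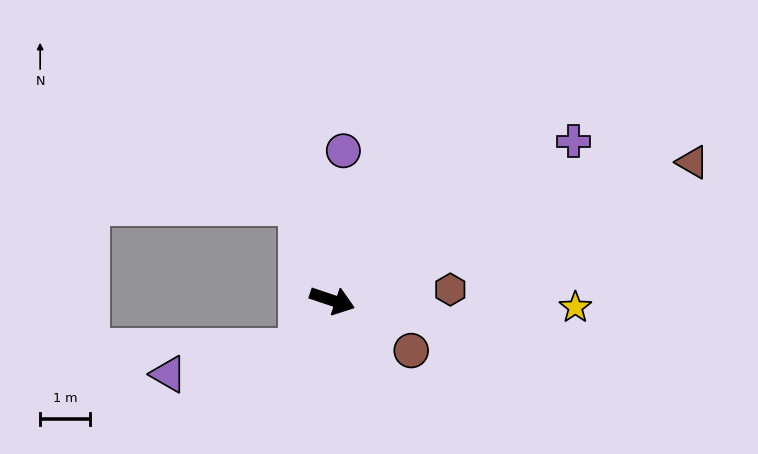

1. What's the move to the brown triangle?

turn left 40°, forward 7.7 m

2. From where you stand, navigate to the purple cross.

turn left 52°, forward 5.8 m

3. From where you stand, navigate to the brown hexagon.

turn left 24°, forward 2.4 m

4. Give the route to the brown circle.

turn right 14°, forward 1.9 m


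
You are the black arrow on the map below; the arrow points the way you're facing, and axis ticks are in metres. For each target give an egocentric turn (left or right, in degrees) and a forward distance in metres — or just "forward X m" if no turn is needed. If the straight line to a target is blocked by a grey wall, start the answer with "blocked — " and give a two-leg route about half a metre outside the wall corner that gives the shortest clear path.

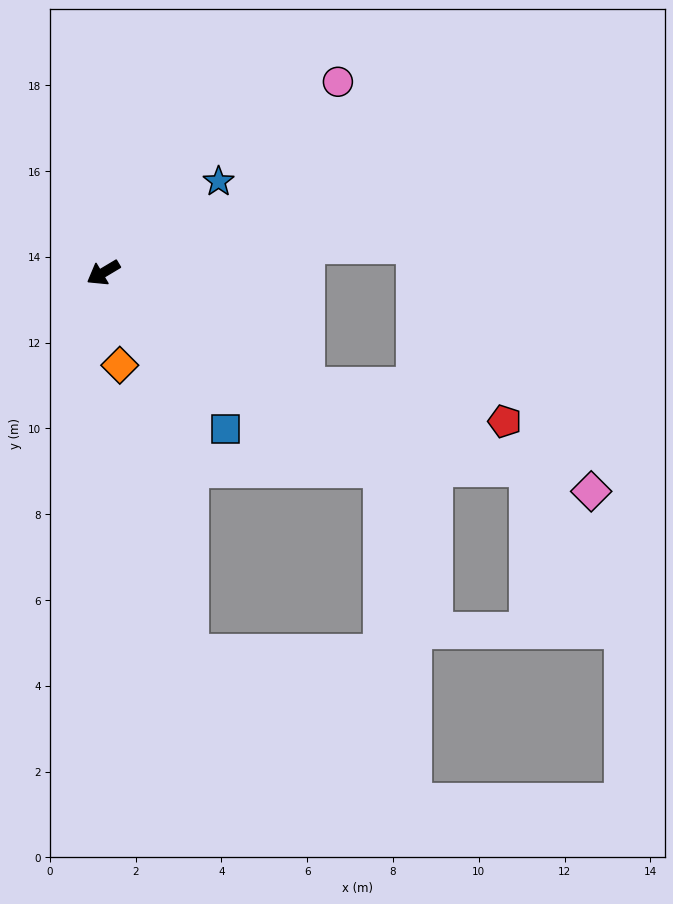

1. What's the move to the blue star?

turn right 172°, forward 3.4 m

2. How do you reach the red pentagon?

blocked — turn left 120°, forward 5.4 m, then turn left 19°, forward 4.7 m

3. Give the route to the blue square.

turn left 97°, forward 4.6 m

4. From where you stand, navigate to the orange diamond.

turn left 69°, forward 2.2 m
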